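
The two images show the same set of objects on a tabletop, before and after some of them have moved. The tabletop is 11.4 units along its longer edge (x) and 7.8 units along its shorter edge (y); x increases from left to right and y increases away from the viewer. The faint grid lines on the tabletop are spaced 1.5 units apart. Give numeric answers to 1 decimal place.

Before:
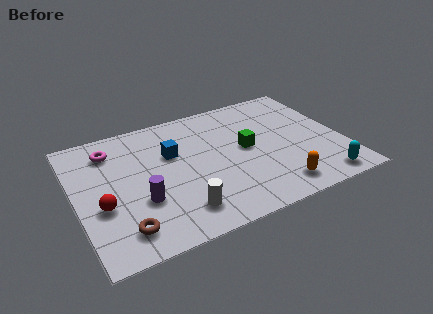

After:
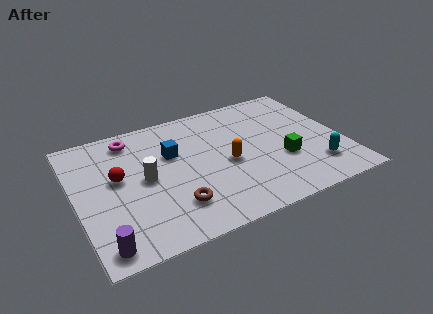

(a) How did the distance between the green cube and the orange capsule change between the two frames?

-0.6

The distance was about 3.0 in the first image and 2.4 in the second, so they moved 0.6 units closer together.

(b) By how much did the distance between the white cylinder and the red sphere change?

-2.2

They were about 3.4 units apart before and 1.2 after — 2.2 units closer together.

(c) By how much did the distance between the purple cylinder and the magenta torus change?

+2.4

They were about 3.6 units apart before and 6.0 after — 2.4 units further apart.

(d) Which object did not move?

the blue cube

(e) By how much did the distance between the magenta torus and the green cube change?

+1.2

Before: roughly 6.0 units apart; after: 7.2. That's 1.2 units further apart.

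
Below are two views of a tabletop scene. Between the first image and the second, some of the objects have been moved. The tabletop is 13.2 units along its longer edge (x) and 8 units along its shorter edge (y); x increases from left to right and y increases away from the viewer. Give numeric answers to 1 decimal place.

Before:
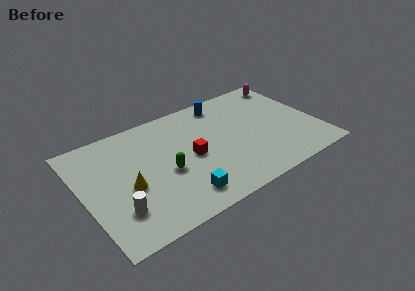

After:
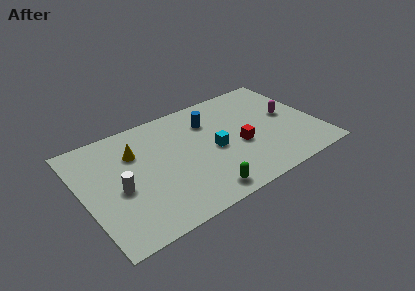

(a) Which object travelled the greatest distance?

the cyan cube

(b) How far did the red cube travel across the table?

2.7

The red cube was near (6.0, 3.8) before and (8.7, 3.3) after, so it travelled √(2.7² + 0.5²) ≈ 2.7 units.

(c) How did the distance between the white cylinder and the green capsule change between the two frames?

+1.7

The distance was about 3.2 in the first image and 4.9 in the second, so they moved 1.7 units further apart.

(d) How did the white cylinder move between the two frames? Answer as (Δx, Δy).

(0.3, 1.4)

From the two frames, the white cylinder sits at roughly (1.6, 2.1) before and (1.9, 3.5) after.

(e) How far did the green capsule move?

2.9

From (4.5, 3.4) to (6.1, 1.0), the green capsule covered √(1.6² + 2.4²) ≈ 2.9 units.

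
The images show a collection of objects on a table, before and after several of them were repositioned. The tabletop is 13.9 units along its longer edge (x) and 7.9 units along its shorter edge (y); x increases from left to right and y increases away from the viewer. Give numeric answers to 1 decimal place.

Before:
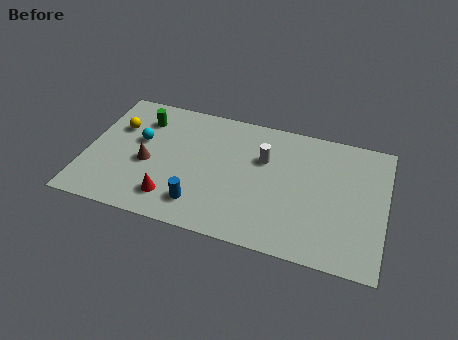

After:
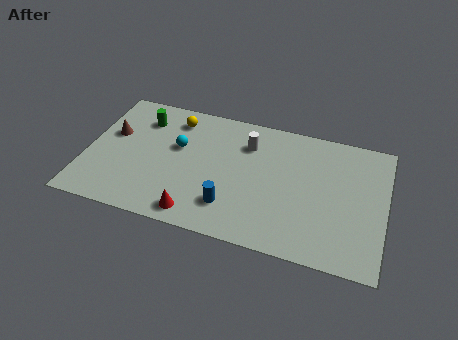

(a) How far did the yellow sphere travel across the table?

2.9

The yellow sphere moved from about (1.3, 5.3) to (3.9, 6.5), a distance of √(2.6² + 1.2²) ≈ 2.9.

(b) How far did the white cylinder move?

1.1

The white cylinder was near (8.2, 5.2) before and (7.4, 5.9) after, so it travelled √(0.8² + 0.7²) ≈ 1.1 units.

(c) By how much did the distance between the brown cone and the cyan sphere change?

+1.7

The distance was about 1.4 in the first image and 3.1 in the second, so they moved 1.7 units further apart.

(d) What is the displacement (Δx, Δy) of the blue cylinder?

(1.4, 0.3)

The blue cylinder started near (5.5, 1.6) and ended near (6.9, 1.9).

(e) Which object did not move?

the green cylinder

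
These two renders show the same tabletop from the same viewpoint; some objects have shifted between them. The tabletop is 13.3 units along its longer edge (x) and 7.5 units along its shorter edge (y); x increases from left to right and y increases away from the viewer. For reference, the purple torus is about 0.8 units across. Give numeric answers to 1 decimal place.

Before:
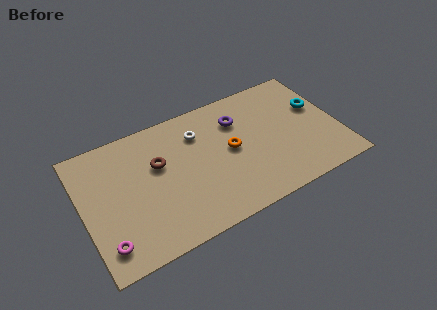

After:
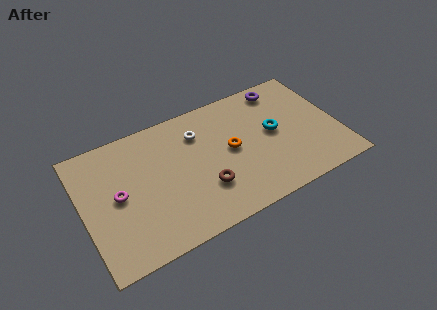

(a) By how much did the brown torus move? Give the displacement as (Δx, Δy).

(2.1, -2.4)

From the two frames, the brown torus sits at roughly (4.0, 4.7) before and (6.1, 2.3) after.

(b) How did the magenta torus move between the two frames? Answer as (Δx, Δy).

(0.9, 2.4)

The magenta torus started near (0.9, 1.4) and ended near (1.8, 3.8).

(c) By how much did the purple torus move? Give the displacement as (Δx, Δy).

(2.5, 1.0)

From the two frames, the purple torus sits at roughly (8.3, 5.5) before and (10.8, 6.5) after.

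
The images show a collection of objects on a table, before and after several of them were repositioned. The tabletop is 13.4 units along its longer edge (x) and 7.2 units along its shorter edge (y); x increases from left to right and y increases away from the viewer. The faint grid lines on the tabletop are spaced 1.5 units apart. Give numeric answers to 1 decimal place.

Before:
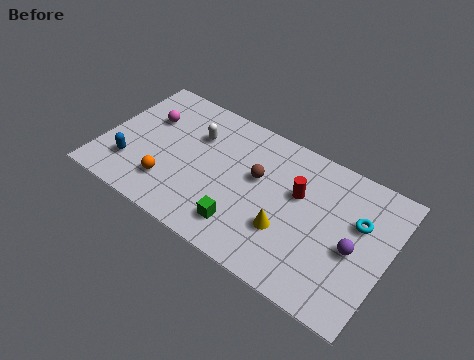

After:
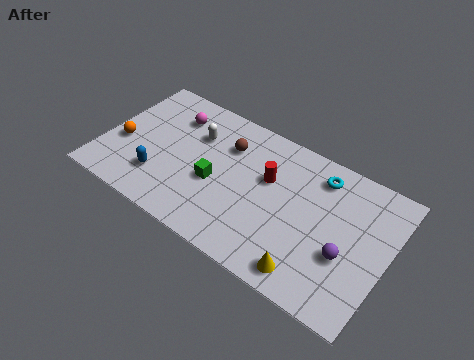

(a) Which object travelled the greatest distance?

the orange sphere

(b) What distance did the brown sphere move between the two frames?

1.8

From (7.2, 4.3) to (5.6, 5.2), the brown sphere covered √(1.6² + 0.9²) ≈ 1.8 units.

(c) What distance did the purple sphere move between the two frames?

0.6

From (11.9, 3.2) to (11.6, 2.7), the purple sphere covered √(0.3² + 0.5²) ≈ 0.6 units.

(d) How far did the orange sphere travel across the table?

2.7

The orange sphere was near (3.4, 1.8) before and (0.9, 2.9) after, so it travelled √(2.5² + 1.1²) ≈ 2.7 units.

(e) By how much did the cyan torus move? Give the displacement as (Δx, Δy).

(-2.0, 1.3)

The cyan torus was at about (11.9, 4.6) and moved to about (9.9, 5.9).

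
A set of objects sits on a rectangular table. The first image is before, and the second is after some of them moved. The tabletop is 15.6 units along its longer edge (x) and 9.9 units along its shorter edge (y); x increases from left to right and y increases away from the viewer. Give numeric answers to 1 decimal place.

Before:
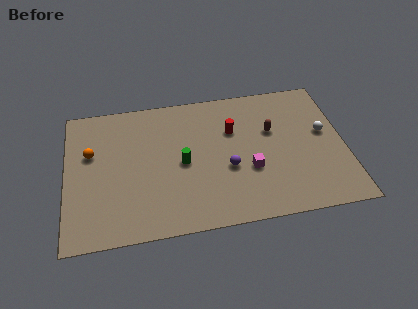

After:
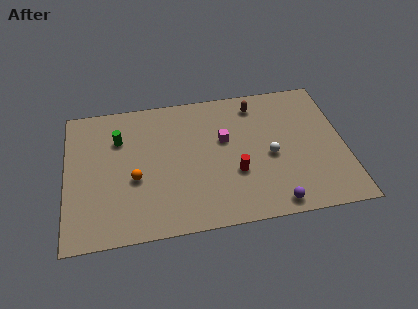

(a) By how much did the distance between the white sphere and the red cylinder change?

-3.0

The distance was about 5.2 in the first image and 2.2 in the second, so they moved 3.0 units closer together.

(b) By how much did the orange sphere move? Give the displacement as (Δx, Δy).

(2.4, -2.2)

From the two frames, the orange sphere sits at roughly (1.4, 6.2) before and (3.8, 4.0) after.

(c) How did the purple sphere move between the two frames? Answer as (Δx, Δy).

(2.4, -2.9)

From the two frames, the purple sphere sits at roughly (9.0, 3.9) before and (11.4, 1.0) after.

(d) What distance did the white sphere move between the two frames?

3.3

The white sphere was near (14.5, 5.6) before and (11.4, 4.4) after, so it travelled √(3.1² + 1.2²) ≈ 3.3 units.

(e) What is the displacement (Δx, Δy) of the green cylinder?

(-3.5, 2.3)

The green cylinder started near (6.5, 4.7) and ended near (3.0, 7.0).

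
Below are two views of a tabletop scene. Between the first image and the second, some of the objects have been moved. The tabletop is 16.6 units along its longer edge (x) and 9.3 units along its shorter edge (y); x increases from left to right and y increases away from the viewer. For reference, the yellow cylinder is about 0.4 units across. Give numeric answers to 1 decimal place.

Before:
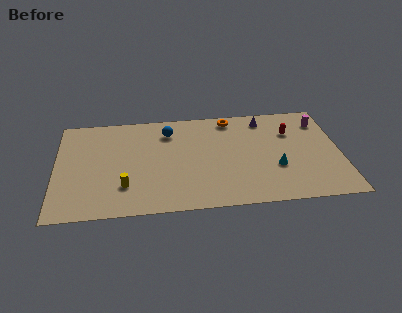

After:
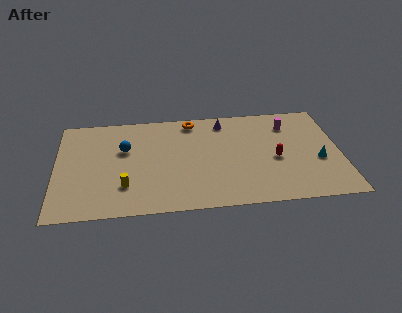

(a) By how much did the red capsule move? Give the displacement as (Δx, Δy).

(-1.0, -2.4)

The red capsule started near (13.8, 6.5) and ended near (12.8, 4.1).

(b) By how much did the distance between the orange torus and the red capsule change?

+2.4

Before: roughly 3.9 units apart; after: 6.3. That's 2.4 units further apart.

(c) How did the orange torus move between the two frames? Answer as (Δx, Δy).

(-2.3, 0.0)

The orange torus was at about (10.3, 8.2) and moved to about (8.0, 8.2).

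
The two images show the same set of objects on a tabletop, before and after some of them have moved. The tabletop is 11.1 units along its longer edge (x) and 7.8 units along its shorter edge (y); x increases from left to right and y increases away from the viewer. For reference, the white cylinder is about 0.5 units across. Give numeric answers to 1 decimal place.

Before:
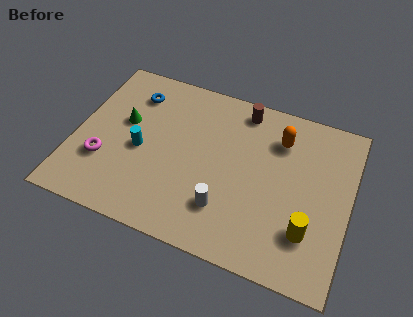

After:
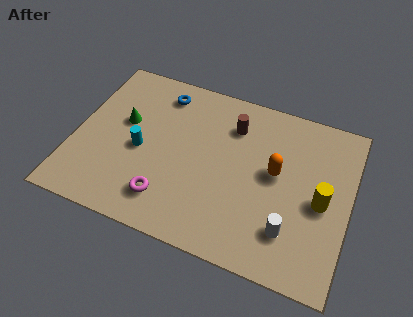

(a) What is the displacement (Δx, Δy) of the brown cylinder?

(-0.3, -0.9)

From the two frames, the brown cylinder sits at roughly (6.5, 6.8) before and (6.2, 5.9) after.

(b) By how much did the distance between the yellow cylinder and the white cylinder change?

-1.3

Before: roughly 3.3 units apart; after: 2.0. That's 1.3 units closer together.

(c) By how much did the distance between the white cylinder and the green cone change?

+2.4

They were about 5.1 units apart before and 7.5 after — 2.4 units further apart.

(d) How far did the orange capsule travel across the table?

1.6

The orange capsule was near (8.1, 5.9) before and (8.1, 4.3) after, so it travelled √(0.0² + 1.6²) ≈ 1.6 units.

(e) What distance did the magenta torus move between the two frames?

2.8

From (1.3, 2.5) to (4.0, 1.6), the magenta torus covered √(2.7² + 0.9²) ≈ 2.8 units.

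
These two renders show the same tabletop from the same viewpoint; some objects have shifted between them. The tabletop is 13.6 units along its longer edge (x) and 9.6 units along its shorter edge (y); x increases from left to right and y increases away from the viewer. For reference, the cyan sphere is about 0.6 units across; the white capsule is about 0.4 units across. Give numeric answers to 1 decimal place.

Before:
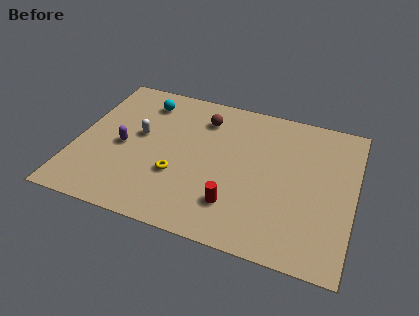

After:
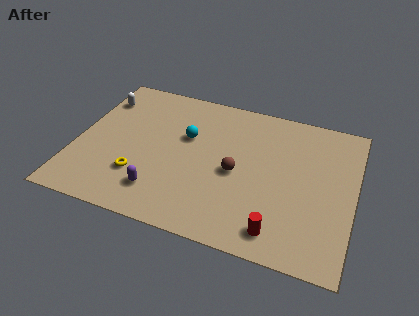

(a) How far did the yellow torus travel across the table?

1.9

The yellow torus was near (5.1, 3.3) before and (3.3, 2.7) after, so it travelled √(1.8² + 0.6²) ≈ 1.9 units.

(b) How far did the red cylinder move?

2.4

From (8.0, 2.3) to (10.2, 1.4), the red cylinder covered √(2.2² + 0.9²) ≈ 2.4 units.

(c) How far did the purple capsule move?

3.2

The purple capsule moved from about (2.3, 4.4) to (4.4, 2.0), a distance of √(2.1² + 2.4²) ≈ 3.2.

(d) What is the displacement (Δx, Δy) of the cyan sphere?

(2.3, -1.8)

The cyan sphere was at about (3.0, 7.8) and moved to about (5.3, 6.0).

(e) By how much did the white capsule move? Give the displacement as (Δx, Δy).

(-2.2, 2.0)

The white capsule started near (3.0, 5.4) and ended near (0.8, 7.4).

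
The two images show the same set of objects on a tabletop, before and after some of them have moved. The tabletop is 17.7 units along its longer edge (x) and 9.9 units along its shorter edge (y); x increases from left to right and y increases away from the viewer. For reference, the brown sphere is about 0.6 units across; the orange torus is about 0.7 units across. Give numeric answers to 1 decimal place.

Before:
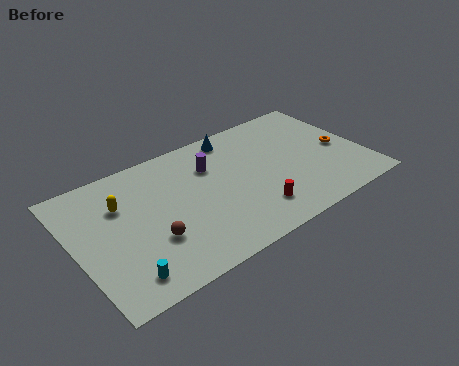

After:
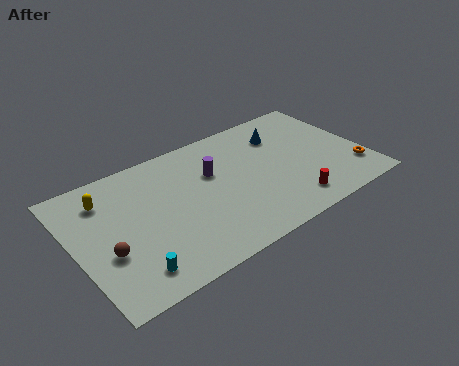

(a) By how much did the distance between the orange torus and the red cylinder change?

-2.2

Before: roughly 6.5 units apart; after: 4.3. That's 2.2 units closer together.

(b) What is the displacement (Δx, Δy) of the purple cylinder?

(0.0, -0.6)

The purple cylinder was at about (8.6, 7.0) and moved to about (8.6, 6.4).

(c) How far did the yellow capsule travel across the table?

1.2

The yellow capsule moved from about (3.0, 6.8) to (2.2, 7.7), a distance of √(0.8² + 0.9²) ≈ 1.2.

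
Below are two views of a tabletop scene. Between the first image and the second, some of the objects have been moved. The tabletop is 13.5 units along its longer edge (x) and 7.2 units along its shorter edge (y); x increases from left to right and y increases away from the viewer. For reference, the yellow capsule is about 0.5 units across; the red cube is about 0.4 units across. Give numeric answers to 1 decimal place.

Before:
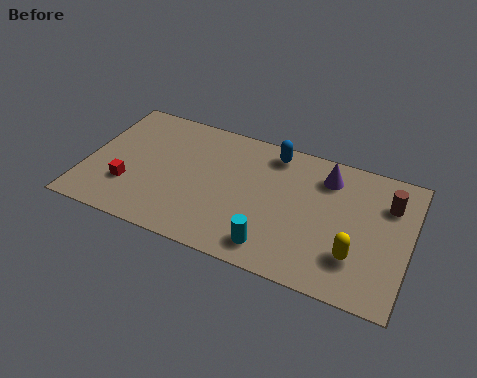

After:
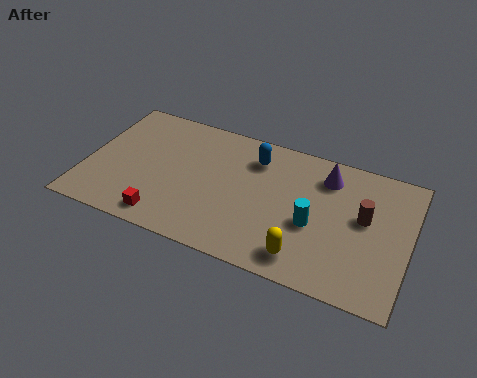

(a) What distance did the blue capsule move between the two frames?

0.9

From (7.6, 6.2) to (6.9, 5.6), the blue capsule covered √(0.7² + 0.6²) ≈ 0.9 units.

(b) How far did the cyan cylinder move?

2.3

The cyan cylinder moved from about (8.1, 1.2) to (9.6, 3.0), a distance of √(1.5² + 1.8²) ≈ 2.3.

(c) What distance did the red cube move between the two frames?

2.1

From (1.9, 2.2) to (3.6, 1.0), the red cube covered √(1.7² + 1.2²) ≈ 2.1 units.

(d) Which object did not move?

the purple cone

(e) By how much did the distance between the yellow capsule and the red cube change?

-3.7

The distance was about 9.5 in the first image and 5.8 in the second, so they moved 3.7 units closer together.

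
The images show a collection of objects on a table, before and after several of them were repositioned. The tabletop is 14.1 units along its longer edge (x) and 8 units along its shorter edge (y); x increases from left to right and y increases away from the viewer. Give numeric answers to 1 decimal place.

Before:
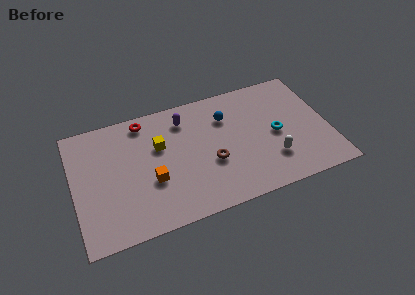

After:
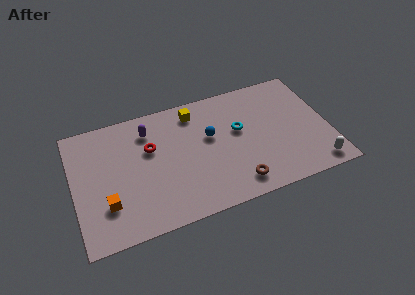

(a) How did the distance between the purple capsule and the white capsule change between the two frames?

+4.1

They were about 6.2 units apart before and 10.3 after — 4.1 units further apart.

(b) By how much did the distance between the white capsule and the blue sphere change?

+2.5

The distance was about 4.2 in the first image and 6.7 in the second, so they moved 2.5 units further apart.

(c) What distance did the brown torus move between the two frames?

2.2

The brown torus was near (7.5, 3.1) before and (8.7, 1.3) after, so it travelled √(1.2² + 1.8²) ≈ 2.2 units.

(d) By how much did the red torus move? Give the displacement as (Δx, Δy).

(0.2, -1.9)

From the two frames, the red torus sits at roughly (4.1, 7.0) before and (4.3, 5.1) after.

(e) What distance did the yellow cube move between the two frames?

2.6

From (4.8, 5.1) to (6.9, 6.7), the yellow cube covered √(2.1² + 1.6²) ≈ 2.6 units.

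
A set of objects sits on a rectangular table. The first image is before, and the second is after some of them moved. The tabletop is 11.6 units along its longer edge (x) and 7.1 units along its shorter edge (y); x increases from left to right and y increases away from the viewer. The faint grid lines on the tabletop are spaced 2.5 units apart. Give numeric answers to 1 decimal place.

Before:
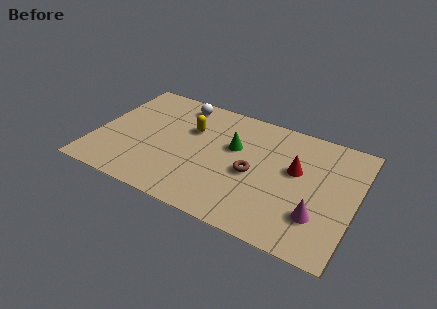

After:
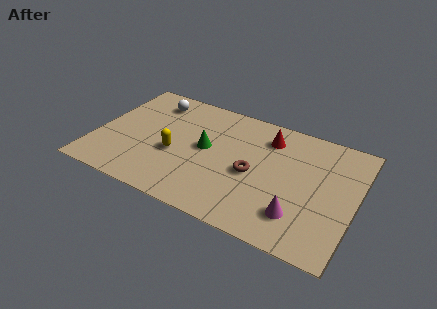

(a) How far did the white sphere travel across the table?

1.2

The white sphere was near (3.4, 6.1) before and (2.2, 5.8) after, so it travelled √(1.2² + 0.3²) ≈ 1.2 units.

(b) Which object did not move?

the brown torus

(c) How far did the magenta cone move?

0.9

The magenta cone was near (10.1, 2.0) before and (9.3, 1.7) after, so it travelled √(0.8² + 0.3²) ≈ 0.9 units.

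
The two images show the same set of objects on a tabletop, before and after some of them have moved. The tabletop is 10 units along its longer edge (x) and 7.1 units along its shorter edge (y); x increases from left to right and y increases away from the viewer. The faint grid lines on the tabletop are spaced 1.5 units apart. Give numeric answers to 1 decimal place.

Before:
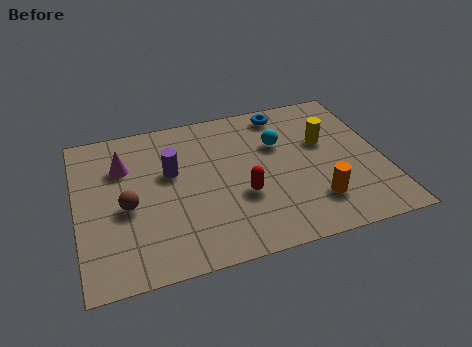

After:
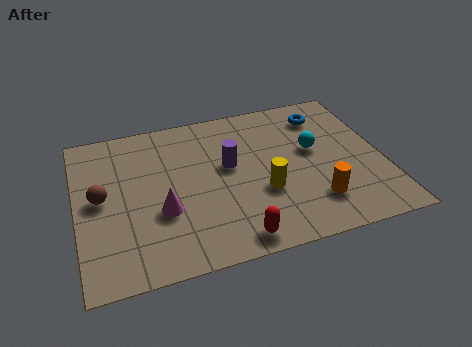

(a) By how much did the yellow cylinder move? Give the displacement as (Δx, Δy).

(-2.2, -1.8)

The yellow cylinder was at about (8.2, 4.4) and moved to about (6.0, 2.6).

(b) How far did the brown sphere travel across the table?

1.0

From (1.6, 3.1) to (0.8, 3.7), the brown sphere covered √(0.8² + 0.6²) ≈ 1.0 units.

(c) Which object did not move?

the orange cylinder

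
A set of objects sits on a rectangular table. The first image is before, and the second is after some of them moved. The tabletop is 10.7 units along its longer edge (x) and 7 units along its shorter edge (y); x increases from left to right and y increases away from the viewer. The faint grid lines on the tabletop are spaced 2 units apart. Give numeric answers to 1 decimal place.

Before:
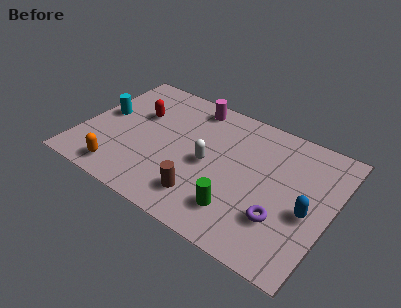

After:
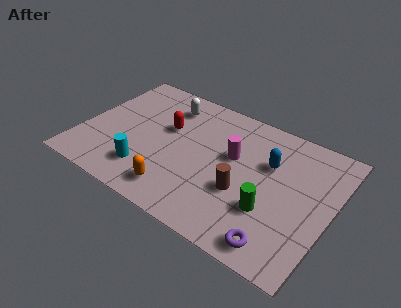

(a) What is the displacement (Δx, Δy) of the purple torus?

(0.1, -1.2)

From the two frames, the purple torus sits at roughly (8.8, 2.1) before and (8.9, 0.9) after.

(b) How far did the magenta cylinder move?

2.8

The magenta cylinder moved from about (4.3, 6.1) to (6.4, 4.2), a distance of √(2.1² + 1.9²) ≈ 2.8.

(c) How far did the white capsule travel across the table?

3.2

The white capsule was near (5.5, 3.3) before and (3.3, 5.6) after, so it travelled √(2.2² + 2.3²) ≈ 3.2 units.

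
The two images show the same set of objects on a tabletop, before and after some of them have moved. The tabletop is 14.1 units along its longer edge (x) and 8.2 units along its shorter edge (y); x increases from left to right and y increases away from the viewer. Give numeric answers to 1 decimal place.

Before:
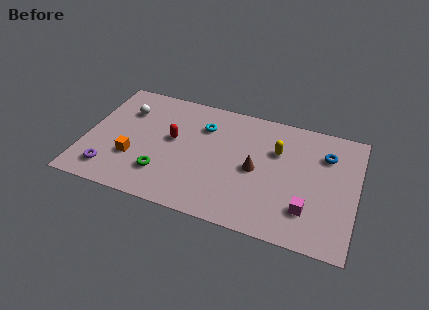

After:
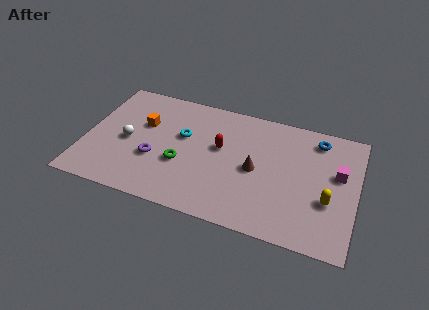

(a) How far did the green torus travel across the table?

1.3

The green torus moved from about (4.2, 2.1) to (5.1, 3.1), a distance of √(0.9² + 1.0²) ≈ 1.3.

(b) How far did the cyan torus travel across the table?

1.4

From (6.0, 6.0) to (5.0, 5.0), the cyan torus covered √(1.0² + 1.0²) ≈ 1.4 units.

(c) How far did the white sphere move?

2.1

From (1.9, 5.9) to (2.2, 3.8), the white sphere covered √(0.3² + 2.1²) ≈ 2.1 units.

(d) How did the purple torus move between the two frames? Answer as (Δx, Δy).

(2.2, 1.5)

The purple torus started near (1.5, 1.5) and ended near (3.7, 3.0).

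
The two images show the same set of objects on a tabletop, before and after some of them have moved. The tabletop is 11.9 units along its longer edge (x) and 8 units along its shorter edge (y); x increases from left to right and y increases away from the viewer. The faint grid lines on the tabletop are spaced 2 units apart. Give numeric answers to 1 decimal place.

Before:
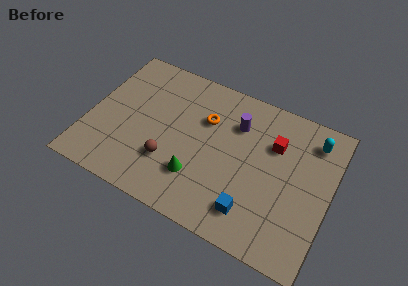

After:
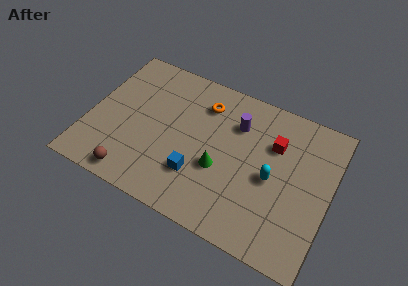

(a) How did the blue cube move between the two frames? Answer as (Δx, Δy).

(-2.8, 0.7)

The blue cube started near (8.4, 1.6) and ended near (5.6, 2.3).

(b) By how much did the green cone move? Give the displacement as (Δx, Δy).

(1.0, 0.9)

From the two frames, the green cone sits at roughly (5.6, 2.2) before and (6.6, 3.1) after.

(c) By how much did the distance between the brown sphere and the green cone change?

+3.2

Before: roughly 1.4 units apart; after: 4.6. That's 3.2 units further apart.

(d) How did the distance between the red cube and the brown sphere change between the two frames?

+2.2

They were about 5.7 units apart before and 7.9 after — 2.2 units further apart.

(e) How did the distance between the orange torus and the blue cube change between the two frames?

-0.8

Before: roughly 4.7 units apart; after: 3.9. That's 0.8 units closer together.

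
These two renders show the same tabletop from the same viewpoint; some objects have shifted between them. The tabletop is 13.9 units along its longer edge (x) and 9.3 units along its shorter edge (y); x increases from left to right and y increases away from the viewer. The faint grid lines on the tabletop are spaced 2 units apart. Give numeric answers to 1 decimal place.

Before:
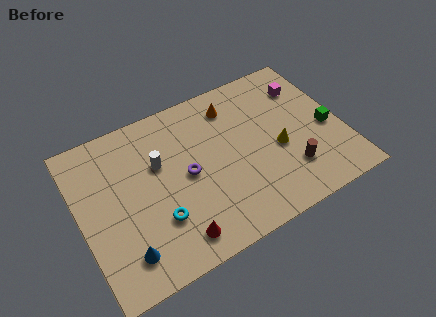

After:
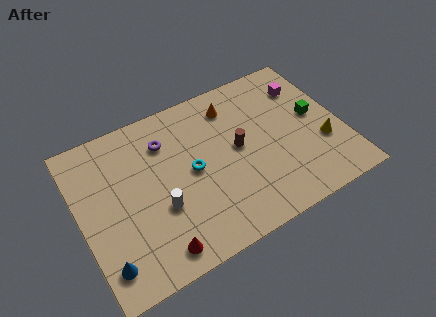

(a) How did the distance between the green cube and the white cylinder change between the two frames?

-0.3

They were about 9.0 units apart before and 8.7 after — 0.3 units closer together.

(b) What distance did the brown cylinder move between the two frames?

3.5

From (10.8, 2.4) to (8.4, 4.9), the brown cylinder covered √(2.4² + 2.5²) ≈ 3.5 units.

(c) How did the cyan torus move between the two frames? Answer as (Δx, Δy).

(2.1, 1.9)

From the two frames, the cyan torus sits at roughly (3.8, 2.8) before and (5.9, 4.7) after.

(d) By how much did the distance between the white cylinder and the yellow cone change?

+2.3

Before: roughly 6.4 units apart; after: 8.7. That's 2.3 units further apart.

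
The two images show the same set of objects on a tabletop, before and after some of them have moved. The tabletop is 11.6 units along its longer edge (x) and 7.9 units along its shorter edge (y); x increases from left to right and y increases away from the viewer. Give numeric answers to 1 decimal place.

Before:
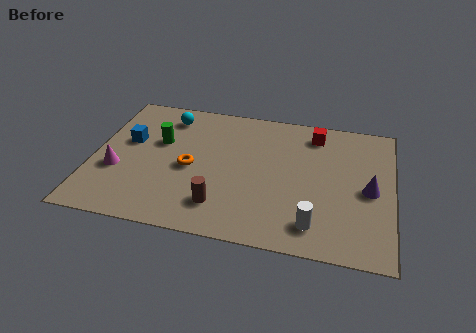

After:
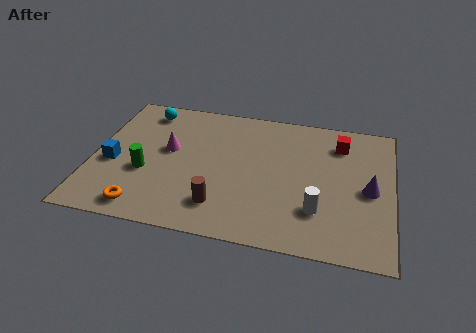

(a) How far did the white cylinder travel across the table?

0.8

The white cylinder was near (8.7, 1.4) before and (8.8, 2.2) after, so it travelled √(0.1² + 0.8²) ≈ 0.8 units.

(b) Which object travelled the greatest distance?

the orange torus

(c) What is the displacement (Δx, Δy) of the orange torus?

(-1.6, -2.6)

From the two frames, the orange torus sits at roughly (3.8, 3.6) before and (2.2, 1.0) after.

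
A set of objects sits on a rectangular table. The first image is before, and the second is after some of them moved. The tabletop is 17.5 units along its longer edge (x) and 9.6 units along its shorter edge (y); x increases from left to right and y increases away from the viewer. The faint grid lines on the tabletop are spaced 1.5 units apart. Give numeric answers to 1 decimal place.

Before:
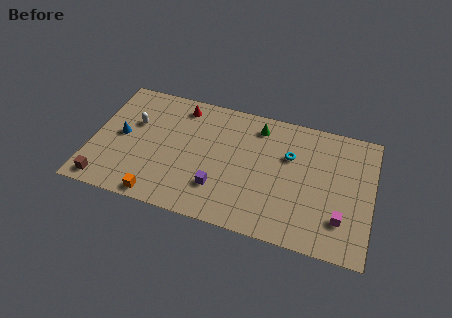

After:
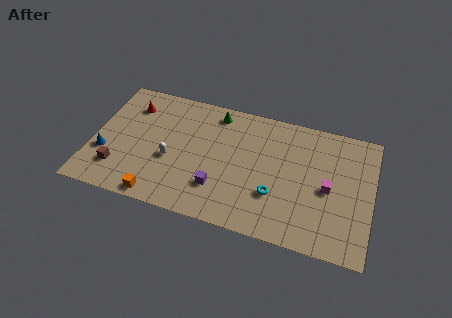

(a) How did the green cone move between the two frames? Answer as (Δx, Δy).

(-2.7, 0.3)

From the two frames, the green cone sits at roughly (10.2, 8.0) before and (7.5, 8.3) after.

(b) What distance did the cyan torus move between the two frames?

3.3

The cyan torus moved from about (12.3, 6.3) to (11.6, 3.1), a distance of √(0.7² + 3.2²) ≈ 3.3.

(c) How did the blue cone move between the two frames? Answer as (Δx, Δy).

(-0.9, -1.6)

The blue cone started near (1.8, 4.9) and ended near (0.9, 3.3).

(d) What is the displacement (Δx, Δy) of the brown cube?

(0.7, 1.2)

The brown cube started near (1.1, 1.1) and ended near (1.8, 2.3).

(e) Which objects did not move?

the purple cube and the orange cube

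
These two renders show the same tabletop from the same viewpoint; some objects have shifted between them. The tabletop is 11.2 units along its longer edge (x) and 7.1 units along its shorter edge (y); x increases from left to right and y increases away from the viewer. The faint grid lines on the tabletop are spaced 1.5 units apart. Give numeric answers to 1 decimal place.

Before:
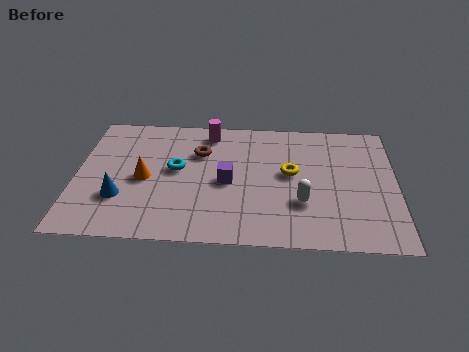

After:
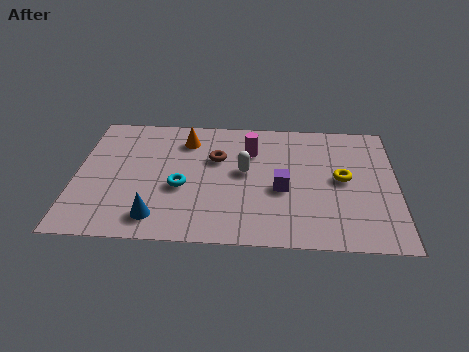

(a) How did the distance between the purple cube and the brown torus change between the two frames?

+0.9

Before: roughly 1.9 units apart; after: 2.8. That's 0.9 units further apart.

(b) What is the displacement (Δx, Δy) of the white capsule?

(-2.0, 1.6)

From the two frames, the white capsule sits at roughly (7.9, 2.3) before and (5.9, 3.9) after.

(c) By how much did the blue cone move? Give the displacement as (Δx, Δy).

(1.3, -1.0)

The blue cone started near (1.6, 2.2) and ended near (2.9, 1.2).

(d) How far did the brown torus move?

0.7

From (4.3, 4.9) to (4.9, 4.6), the brown torus covered √(0.6² + 0.3²) ≈ 0.7 units.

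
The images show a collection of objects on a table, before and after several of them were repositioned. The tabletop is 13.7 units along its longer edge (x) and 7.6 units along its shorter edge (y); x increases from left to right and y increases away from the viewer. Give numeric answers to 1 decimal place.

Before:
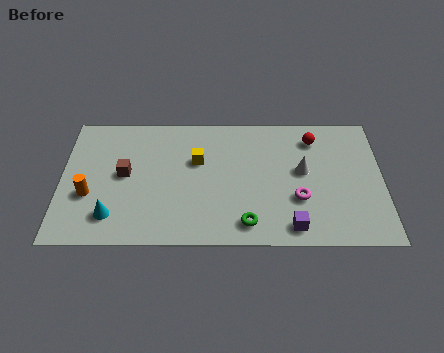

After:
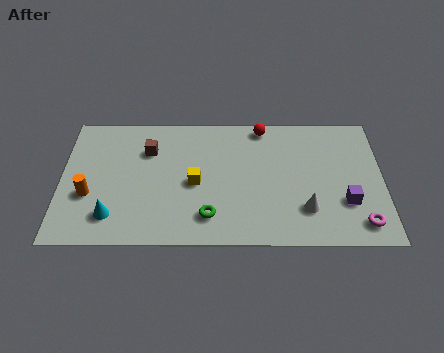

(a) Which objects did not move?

the cyan cone and the orange cylinder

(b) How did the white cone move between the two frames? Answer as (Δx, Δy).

(0.1, -2.2)

The white cone started near (10.3, 4.2) and ended near (10.4, 2.0).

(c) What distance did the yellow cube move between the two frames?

1.3

From (5.8, 4.8) to (5.7, 3.5), the yellow cube covered √(0.1² + 1.3²) ≈ 1.3 units.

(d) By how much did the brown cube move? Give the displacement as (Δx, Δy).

(1.0, 1.4)

From the two frames, the brown cube sits at roughly (2.7, 4.0) before and (3.7, 5.4) after.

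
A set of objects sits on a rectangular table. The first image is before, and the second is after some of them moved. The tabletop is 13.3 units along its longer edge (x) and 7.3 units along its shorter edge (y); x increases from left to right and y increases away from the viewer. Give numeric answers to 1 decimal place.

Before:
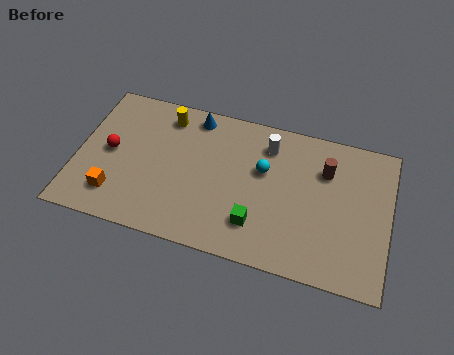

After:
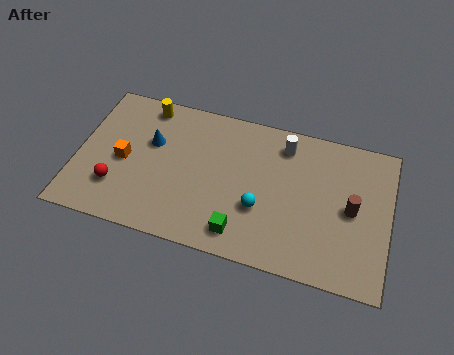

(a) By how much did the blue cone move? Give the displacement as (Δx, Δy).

(-1.7, -1.8)

The blue cone was at about (4.8, 6.4) and moved to about (3.1, 4.6).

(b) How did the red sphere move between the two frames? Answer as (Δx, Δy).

(0.4, -1.7)

The red sphere started near (1.4, 3.7) and ended near (1.8, 2.0).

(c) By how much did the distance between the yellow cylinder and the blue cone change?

+0.6

They were about 1.2 units apart before and 1.8 after — 0.6 units further apart.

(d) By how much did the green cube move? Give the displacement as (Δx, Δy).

(-0.6, -0.6)

The green cube started near (7.8, 1.8) and ended near (7.2, 1.2).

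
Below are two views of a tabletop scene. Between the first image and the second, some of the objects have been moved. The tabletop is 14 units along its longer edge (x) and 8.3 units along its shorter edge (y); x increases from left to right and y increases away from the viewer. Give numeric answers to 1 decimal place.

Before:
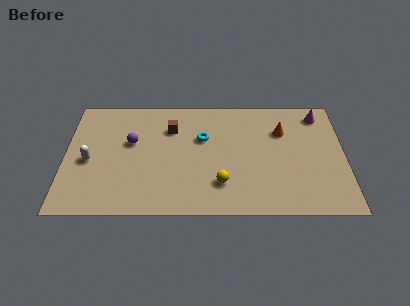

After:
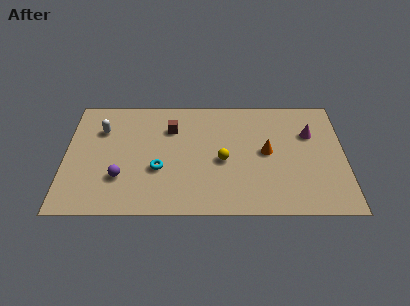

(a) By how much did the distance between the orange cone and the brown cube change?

-0.5

The distance was about 5.6 in the first image and 5.1 in the second, so they moved 0.5 units closer together.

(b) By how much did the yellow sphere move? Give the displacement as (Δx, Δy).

(0.1, 1.6)

The yellow sphere started near (7.8, 2.1) and ended near (7.9, 3.7).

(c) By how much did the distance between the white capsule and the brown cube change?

-1.2

They were about 4.7 units apart before and 3.5 after — 1.2 units closer together.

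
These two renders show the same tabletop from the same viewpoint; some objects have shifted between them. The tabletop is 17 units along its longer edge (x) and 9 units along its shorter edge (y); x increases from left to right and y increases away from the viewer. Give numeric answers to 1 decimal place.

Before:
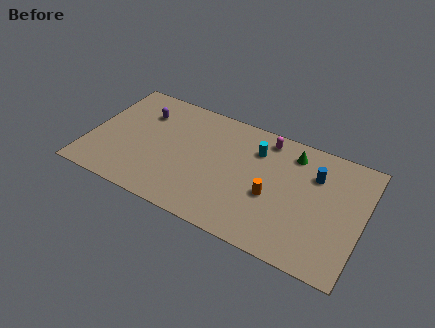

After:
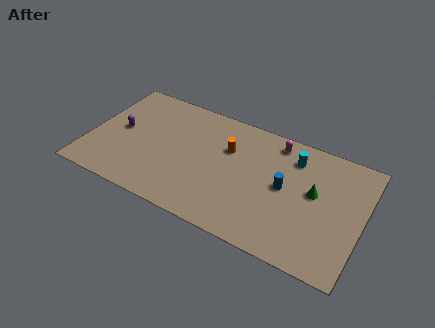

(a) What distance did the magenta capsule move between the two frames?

0.6

The magenta capsule was near (10.7, 7.8) before and (11.3, 7.8) after, so it travelled √(0.6² + 0.0²) ≈ 0.6 units.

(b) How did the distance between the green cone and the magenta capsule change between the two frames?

+2.1

The distance was about 1.7 in the first image and 3.8 in the second, so they moved 2.1 units further apart.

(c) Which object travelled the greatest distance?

the orange cylinder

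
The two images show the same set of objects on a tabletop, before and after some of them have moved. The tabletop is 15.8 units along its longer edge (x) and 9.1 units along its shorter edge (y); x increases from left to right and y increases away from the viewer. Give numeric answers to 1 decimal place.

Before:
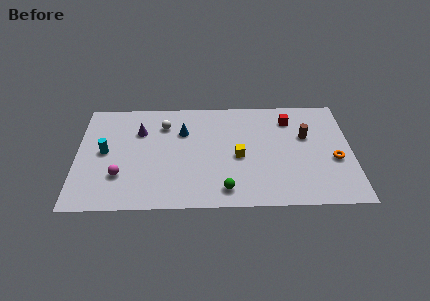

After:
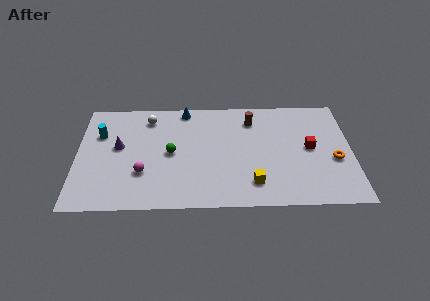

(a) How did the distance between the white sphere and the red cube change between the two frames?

+2.4

The distance was about 7.3 in the first image and 9.7 in the second, so they moved 2.4 units further apart.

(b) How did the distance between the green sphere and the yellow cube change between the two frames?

+2.6

They were about 2.8 units apart before and 5.4 after — 2.6 units further apart.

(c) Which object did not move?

the orange torus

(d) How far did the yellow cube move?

2.3

From (9.3, 4.1) to (10.1, 1.9), the yellow cube covered √(0.8² + 2.2²) ≈ 2.3 units.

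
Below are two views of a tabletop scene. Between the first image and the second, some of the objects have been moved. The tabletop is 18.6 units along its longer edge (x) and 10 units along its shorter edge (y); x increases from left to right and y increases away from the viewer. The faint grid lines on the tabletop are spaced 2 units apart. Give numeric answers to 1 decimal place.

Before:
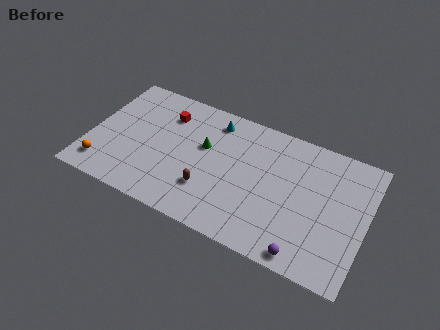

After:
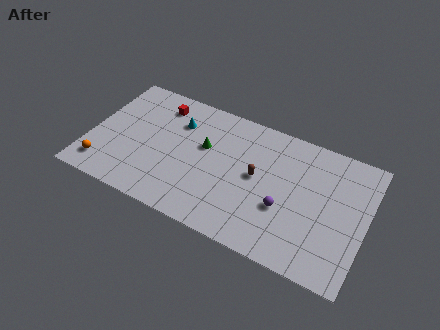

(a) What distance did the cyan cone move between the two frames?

2.6

From (8.0, 8.4) to (5.6, 7.3), the cyan cone covered √(2.4² + 1.1²) ≈ 2.6 units.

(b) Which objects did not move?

the green cone and the orange sphere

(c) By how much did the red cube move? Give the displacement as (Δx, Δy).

(-0.6, 0.6)

The red cube was at about (4.8, 7.6) and moved to about (4.2, 8.2).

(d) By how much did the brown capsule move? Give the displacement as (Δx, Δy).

(3.0, 2.4)

The brown capsule started near (8.3, 2.9) and ended near (11.3, 5.3).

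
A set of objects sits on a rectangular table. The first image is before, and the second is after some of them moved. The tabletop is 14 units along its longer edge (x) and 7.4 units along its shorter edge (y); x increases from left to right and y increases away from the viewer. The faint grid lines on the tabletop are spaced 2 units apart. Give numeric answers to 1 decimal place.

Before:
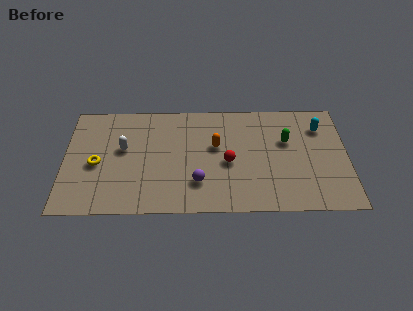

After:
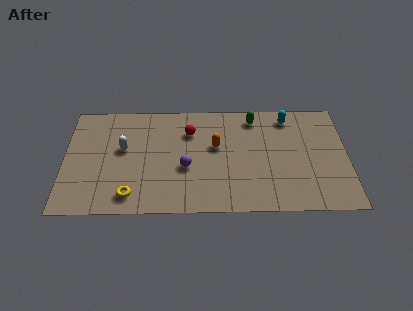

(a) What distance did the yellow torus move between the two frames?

2.7

From (1.6, 3.3) to (3.3, 1.2), the yellow torus covered √(1.7² + 2.1²) ≈ 2.7 units.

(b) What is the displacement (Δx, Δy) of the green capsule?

(-1.6, 1.6)

The green capsule started near (11.0, 4.7) and ended near (9.4, 6.3).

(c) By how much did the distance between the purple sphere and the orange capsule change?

-0.5

The distance was about 2.6 in the first image and 2.1 in the second, so they moved 0.5 units closer together.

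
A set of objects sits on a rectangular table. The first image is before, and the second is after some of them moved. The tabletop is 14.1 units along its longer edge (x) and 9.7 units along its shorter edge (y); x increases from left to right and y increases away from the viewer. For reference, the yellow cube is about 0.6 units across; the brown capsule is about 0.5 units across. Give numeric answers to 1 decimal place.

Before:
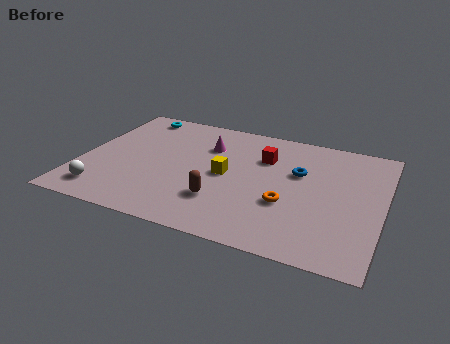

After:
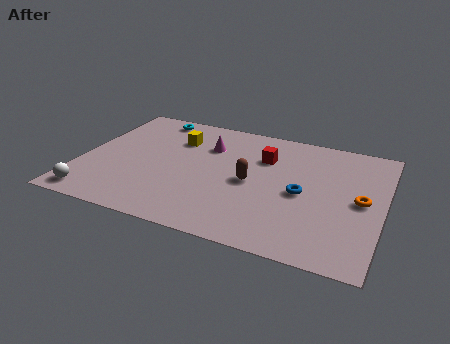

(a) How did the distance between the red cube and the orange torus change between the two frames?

+1.5

The distance was about 3.6 in the first image and 5.1 in the second, so they moved 1.5 units further apart.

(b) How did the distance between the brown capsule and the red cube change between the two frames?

-2.2

They were about 4.4 units apart before and 2.2 after — 2.2 units closer together.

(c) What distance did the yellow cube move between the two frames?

3.4

The yellow cube was near (6.8, 4.8) before and (4.2, 7.0) after, so it travelled √(2.6² + 2.2²) ≈ 3.4 units.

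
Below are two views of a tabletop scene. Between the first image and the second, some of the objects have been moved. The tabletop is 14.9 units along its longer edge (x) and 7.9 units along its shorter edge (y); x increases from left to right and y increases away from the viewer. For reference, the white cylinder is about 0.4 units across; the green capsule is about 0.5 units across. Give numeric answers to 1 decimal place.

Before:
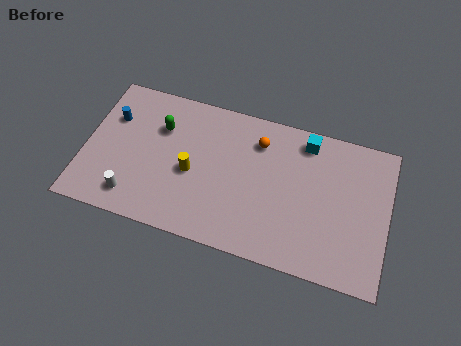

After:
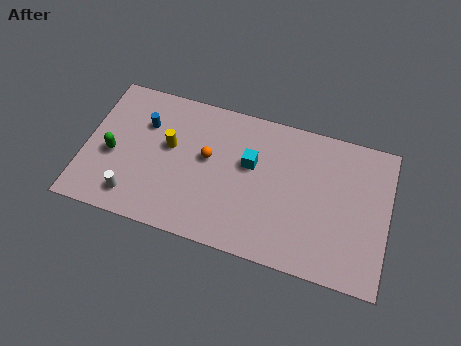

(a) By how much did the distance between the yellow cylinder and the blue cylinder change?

-2.9

The distance was about 4.5 in the first image and 1.6 in the second, so they moved 2.9 units closer together.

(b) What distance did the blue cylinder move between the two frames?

1.6

The blue cylinder was near (1.2, 5.4) before and (2.8, 5.5) after, so it travelled √(1.6² + 0.1²) ≈ 1.6 units.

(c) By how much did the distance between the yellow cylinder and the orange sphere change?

-2.1

Before: roughly 4.0 units apart; after: 1.9. That's 2.1 units closer together.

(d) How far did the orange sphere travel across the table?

2.9

The orange sphere was near (8.4, 6.1) before and (6.0, 4.5) after, so it travelled √(2.4² + 1.6²) ≈ 2.9 units.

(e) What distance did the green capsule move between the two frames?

3.0

From (3.6, 5.5) to (1.4, 3.4), the green capsule covered √(2.2² + 2.1²) ≈ 3.0 units.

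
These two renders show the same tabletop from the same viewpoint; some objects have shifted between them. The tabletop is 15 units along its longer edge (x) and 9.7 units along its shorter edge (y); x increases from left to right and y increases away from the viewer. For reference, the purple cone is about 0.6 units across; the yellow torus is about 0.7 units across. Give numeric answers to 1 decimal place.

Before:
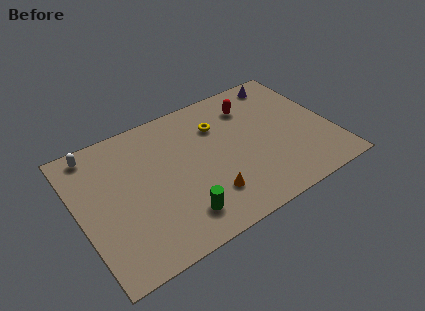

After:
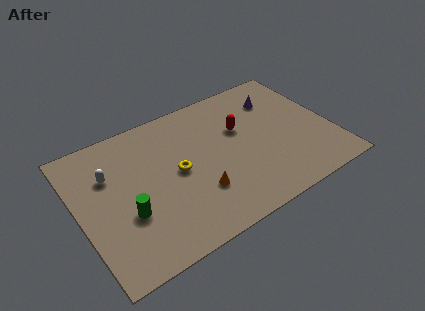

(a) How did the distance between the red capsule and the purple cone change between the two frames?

+0.4

They were about 2.4 units apart before and 2.8 after — 0.4 units further apart.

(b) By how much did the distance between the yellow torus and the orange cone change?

-2.6

Before: roughly 4.8 units apart; after: 2.2. That's 2.6 units closer together.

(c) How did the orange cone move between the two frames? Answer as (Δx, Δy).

(-0.5, 0.5)

From the two frames, the orange cone sits at roughly (7.2, 2.4) before and (6.7, 2.9) after.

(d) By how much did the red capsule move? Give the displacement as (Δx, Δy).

(-0.9, -1.4)

From the two frames, the red capsule sits at roughly (10.7, 7.5) before and (9.8, 6.1) after.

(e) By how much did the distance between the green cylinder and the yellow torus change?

-2.5

Before: roughly 6.0 units apart; after: 3.5. That's 2.5 units closer together.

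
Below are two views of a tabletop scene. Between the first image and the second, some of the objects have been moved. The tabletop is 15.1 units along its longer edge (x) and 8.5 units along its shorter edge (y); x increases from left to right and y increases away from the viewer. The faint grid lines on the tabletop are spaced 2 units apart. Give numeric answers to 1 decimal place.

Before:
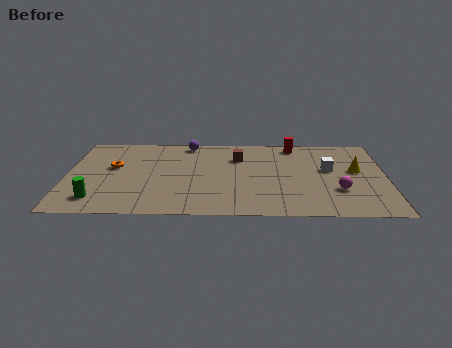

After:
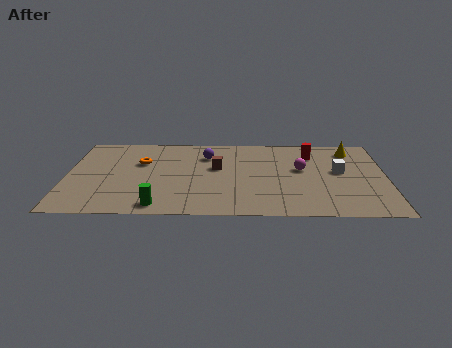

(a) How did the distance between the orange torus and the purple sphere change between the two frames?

-1.2

Before: roughly 4.4 units apart; after: 3.2. That's 1.2 units closer together.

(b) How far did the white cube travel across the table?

0.5

The white cube moved from about (12.4, 4.9) to (12.9, 4.7), a distance of √(0.5² + 0.2²) ≈ 0.5.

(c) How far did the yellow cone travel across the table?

2.2

The yellow cone was near (13.7, 4.8) before and (13.5, 7.0) after, so it travelled √(0.2² + 2.2²) ≈ 2.2 units.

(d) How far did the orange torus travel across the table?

1.4

The orange torus was near (2.2, 5.0) before and (3.5, 5.5) after, so it travelled √(1.3² + 0.5²) ≈ 1.4 units.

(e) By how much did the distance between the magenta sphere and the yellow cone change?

+0.9

Before: roughly 2.3 units apart; after: 3.2. That's 0.9 units further apart.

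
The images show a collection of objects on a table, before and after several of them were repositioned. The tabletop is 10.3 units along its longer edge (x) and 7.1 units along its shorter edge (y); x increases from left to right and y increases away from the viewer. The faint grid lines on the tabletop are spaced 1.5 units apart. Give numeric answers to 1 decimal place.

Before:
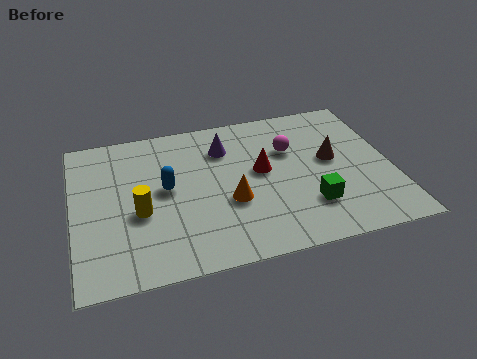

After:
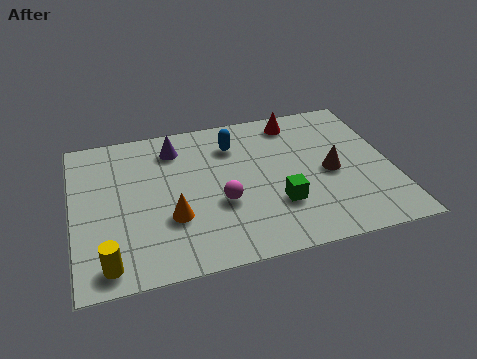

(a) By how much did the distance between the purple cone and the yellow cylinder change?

+1.6

The distance was about 3.8 in the first image and 5.4 in the second, so they moved 1.6 units further apart.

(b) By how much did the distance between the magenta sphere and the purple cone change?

+1.1

The distance was about 2.2 in the first image and 3.3 in the second, so they moved 1.1 units further apart.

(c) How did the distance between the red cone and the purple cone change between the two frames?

+2.2

Before: roughly 1.8 units apart; after: 4.0. That's 2.2 units further apart.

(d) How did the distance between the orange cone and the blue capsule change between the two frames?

+1.4

They were about 2.3 units apart before and 3.7 after — 1.4 units further apart.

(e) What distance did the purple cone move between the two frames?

1.6

The purple cone moved from about (5.0, 5.3) to (3.4, 5.7), a distance of √(1.6² + 0.4²) ≈ 1.6.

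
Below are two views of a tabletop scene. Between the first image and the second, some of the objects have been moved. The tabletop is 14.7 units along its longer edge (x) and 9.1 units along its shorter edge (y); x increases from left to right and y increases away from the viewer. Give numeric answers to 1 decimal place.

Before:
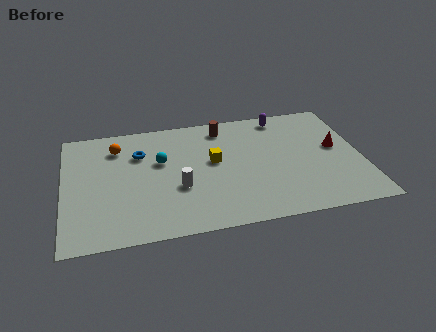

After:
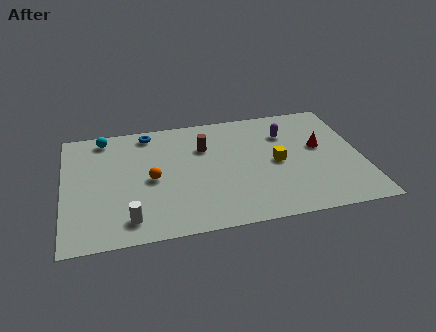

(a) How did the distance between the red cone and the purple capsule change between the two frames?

-1.8

Before: roughly 3.9 units apart; after: 2.1. That's 1.8 units closer together.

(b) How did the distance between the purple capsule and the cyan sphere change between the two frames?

+2.5

Before: roughly 6.6 units apart; after: 9.1. That's 2.5 units further apart.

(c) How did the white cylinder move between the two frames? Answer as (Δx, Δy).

(-2.5, -1.9)

From the two frames, the white cylinder sits at roughly (5.6, 3.4) before and (3.1, 1.5) after.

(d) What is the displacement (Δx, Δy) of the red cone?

(-0.8, 0.2)

The red cone was at about (13.5, 5.0) and moved to about (12.7, 5.2).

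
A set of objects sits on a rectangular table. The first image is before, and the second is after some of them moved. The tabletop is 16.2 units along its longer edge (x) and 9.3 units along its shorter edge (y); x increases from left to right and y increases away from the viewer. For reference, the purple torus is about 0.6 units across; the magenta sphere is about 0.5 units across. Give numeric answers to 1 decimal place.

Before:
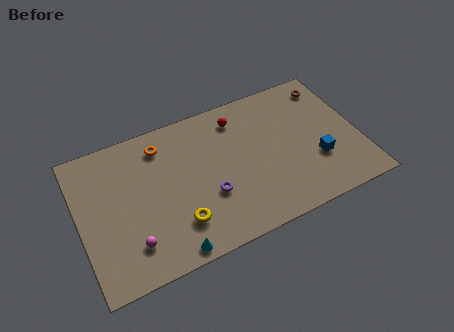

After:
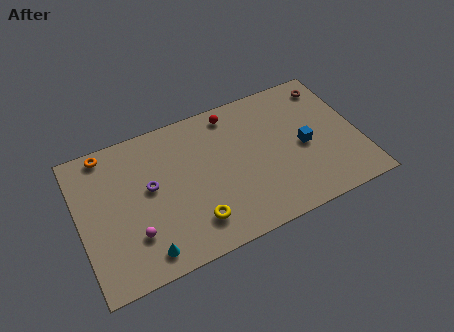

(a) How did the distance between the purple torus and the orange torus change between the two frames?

-1.0

The distance was about 4.9 in the first image and 3.9 in the second, so they moved 1.0 units closer together.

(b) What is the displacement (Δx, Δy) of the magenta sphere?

(0.2, 0.5)

The magenta sphere was at about (2.7, 2.1) and moved to about (2.9, 2.6).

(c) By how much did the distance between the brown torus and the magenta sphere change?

-0.4

The distance was about 13.6 in the first image and 13.2 in the second, so they moved 0.4 units closer together.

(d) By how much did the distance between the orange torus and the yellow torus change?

+2.5

They were about 5.3 units apart before and 7.8 after — 2.5 units further apart.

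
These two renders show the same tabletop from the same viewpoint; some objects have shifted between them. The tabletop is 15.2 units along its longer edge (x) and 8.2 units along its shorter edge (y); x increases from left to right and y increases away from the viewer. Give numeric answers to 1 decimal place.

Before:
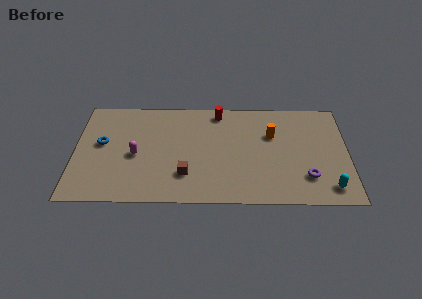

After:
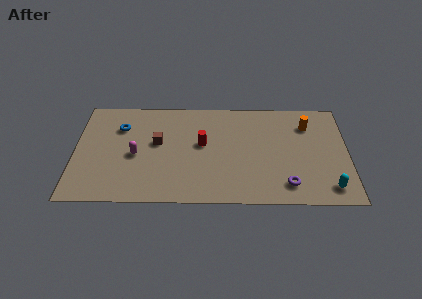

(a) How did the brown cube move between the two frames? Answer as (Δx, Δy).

(-1.6, 2.5)

The brown cube was at about (6.2, 2.2) and moved to about (4.6, 4.7).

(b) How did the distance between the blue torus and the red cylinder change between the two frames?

-2.2

They were about 7.0 units apart before and 4.8 after — 2.2 units closer together.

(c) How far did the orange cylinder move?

2.2

From (11.0, 5.4) to (13.0, 6.2), the orange cylinder covered √(2.0² + 0.8²) ≈ 2.2 units.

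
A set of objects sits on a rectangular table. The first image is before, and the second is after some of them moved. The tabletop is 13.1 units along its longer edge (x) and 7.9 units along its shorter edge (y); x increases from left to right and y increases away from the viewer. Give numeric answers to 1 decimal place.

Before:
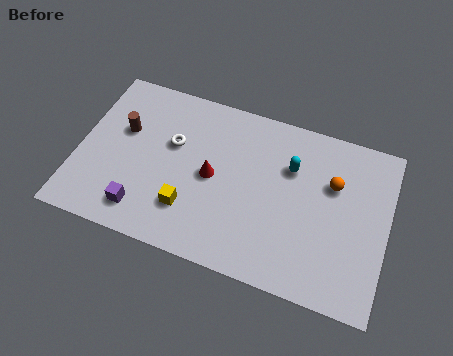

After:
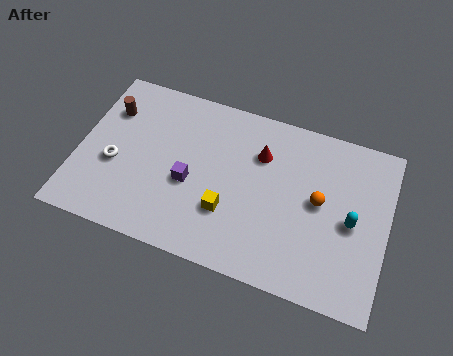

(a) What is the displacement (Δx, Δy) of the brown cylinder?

(-0.7, 0.8)

The brown cylinder was at about (1.8, 4.9) and moved to about (1.1, 5.7).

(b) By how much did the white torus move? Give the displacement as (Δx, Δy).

(-2.3, -1.7)

From the two frames, the white torus sits at roughly (3.9, 4.9) before and (1.6, 3.2) after.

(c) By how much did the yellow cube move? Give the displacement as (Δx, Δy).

(1.6, 0.4)

The yellow cube was at about (4.9, 2.1) and moved to about (6.5, 2.5).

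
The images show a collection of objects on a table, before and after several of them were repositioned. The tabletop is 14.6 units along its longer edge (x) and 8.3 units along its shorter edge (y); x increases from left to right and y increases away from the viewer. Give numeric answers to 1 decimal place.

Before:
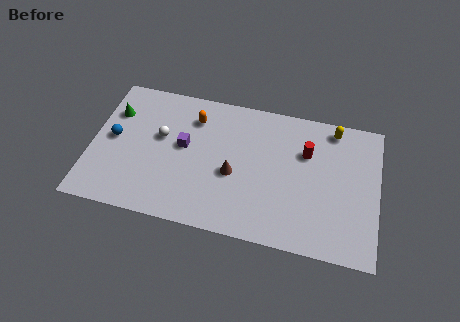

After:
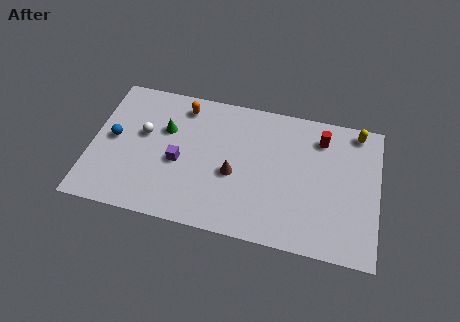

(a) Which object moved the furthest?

the green cone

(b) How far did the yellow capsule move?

1.2

The yellow capsule moved from about (12.2, 7.3) to (13.4, 7.4), a distance of √(1.2² + 0.1²) ≈ 1.2.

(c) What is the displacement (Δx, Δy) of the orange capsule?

(-0.6, 0.6)

The orange capsule was at about (5.1, 6.4) and moved to about (4.5, 7.0).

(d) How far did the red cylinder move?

1.2

The red cylinder was near (10.9, 5.6) before and (11.6, 6.6) after, so it travelled √(0.7² + 1.0²) ≈ 1.2 units.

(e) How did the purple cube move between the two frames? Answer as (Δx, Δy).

(-0.2, -1.0)

The purple cube was at about (4.7, 4.6) and moved to about (4.5, 3.6).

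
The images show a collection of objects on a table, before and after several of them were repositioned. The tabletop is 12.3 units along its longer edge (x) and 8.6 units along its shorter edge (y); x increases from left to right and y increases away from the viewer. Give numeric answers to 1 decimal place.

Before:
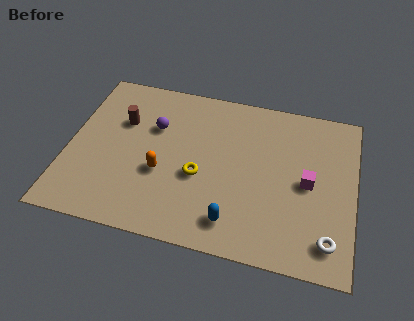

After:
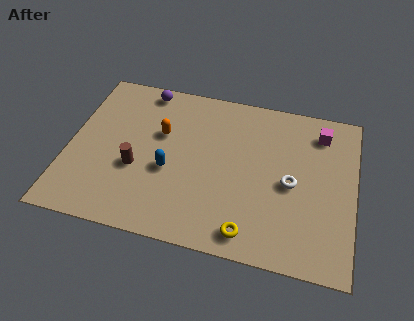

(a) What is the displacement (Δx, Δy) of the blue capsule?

(-2.9, 2.0)

The blue capsule started near (7.3, 1.5) and ended near (4.4, 3.5).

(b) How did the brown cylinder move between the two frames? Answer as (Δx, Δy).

(0.8, -2.4)

The brown cylinder was at about (2.2, 5.7) and moved to about (3.0, 3.3).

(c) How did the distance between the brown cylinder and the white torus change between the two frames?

-3.4

Before: roughly 10.0 units apart; after: 6.6. That's 3.4 units closer together.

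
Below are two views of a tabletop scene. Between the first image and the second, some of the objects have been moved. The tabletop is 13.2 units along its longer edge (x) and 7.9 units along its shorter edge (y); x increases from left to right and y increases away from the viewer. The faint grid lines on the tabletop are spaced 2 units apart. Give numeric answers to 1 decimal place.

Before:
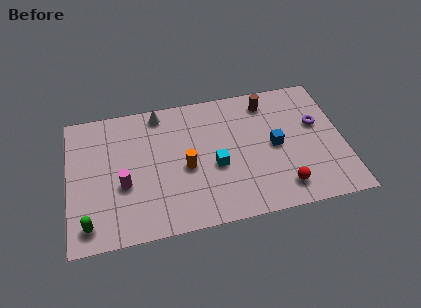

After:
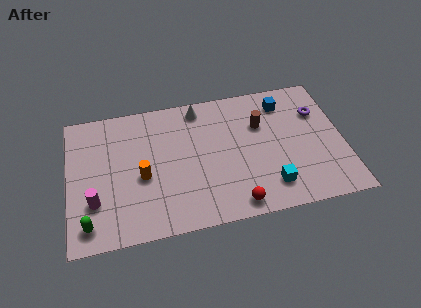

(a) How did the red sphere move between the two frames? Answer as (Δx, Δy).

(-2.3, -0.5)

From the two frames, the red sphere sits at roughly (10.1, 1.4) before and (7.8, 0.9) after.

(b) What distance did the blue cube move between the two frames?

2.6

The blue cube was near (9.9, 3.9) before and (10.5, 6.4) after, so it travelled √(0.6² + 2.5²) ≈ 2.6 units.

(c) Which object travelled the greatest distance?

the cyan cube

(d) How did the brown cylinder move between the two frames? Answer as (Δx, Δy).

(-0.4, -1.3)

From the two frames, the brown cylinder sits at roughly (9.7, 6.6) before and (9.3, 5.3) after.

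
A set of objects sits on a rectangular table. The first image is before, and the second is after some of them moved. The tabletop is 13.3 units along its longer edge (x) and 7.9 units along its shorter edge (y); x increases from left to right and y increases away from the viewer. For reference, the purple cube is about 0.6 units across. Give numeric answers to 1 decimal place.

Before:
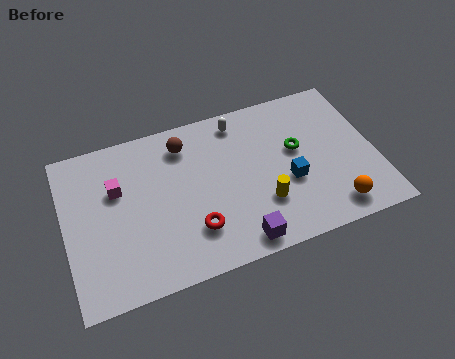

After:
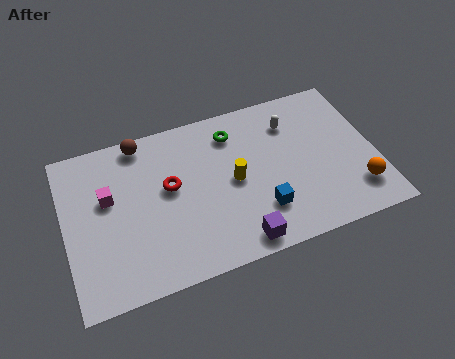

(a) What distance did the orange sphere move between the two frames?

1.3

The orange sphere was near (11.2, 1.2) before and (12.3, 1.8) after, so it travelled √(1.1² + 0.6²) ≈ 1.3 units.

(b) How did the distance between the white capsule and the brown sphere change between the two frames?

+4.1

They were about 2.4 units apart before and 6.5 after — 4.1 units further apart.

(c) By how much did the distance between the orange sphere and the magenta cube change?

+1.1

Before: roughly 9.7 units apart; after: 10.8. That's 1.1 units further apart.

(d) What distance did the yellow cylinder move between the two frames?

1.9

The yellow cylinder moved from about (8.3, 2.4) to (7.2, 3.9), a distance of √(1.1² + 1.5²) ≈ 1.9.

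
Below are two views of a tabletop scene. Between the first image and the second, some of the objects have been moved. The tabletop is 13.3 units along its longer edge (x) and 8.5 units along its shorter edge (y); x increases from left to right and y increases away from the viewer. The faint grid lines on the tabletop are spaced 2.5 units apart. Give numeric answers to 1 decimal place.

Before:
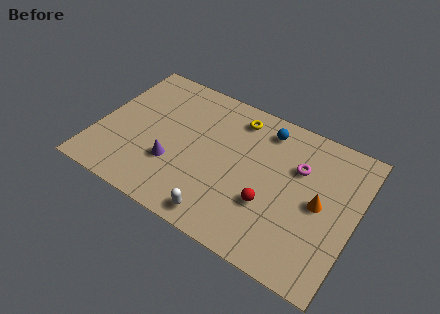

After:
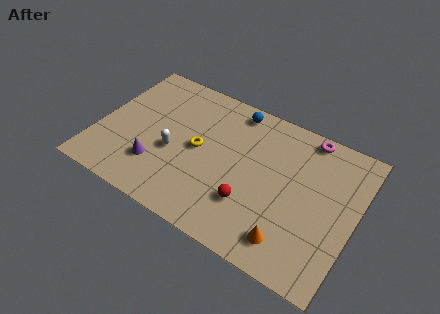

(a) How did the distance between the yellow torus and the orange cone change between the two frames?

+0.4

The distance was about 5.5 in the first image and 5.9 in the second, so they moved 0.4 units further apart.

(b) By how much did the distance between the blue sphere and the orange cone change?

+2.8

Before: roughly 4.3 units apart; after: 7.1. That's 2.8 units further apart.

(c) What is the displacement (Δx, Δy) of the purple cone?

(-0.8, -0.5)

From the two frames, the purple cone sits at roughly (4.1, 2.8) before and (3.3, 2.3) after.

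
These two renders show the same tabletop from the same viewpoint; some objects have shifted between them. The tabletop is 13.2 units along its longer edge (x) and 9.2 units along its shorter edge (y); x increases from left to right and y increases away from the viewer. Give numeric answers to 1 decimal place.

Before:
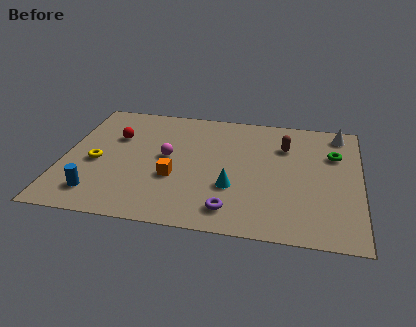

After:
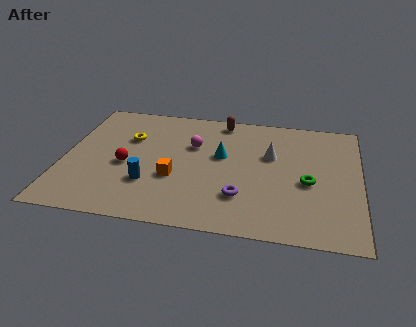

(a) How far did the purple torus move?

1.1

The purple torus was near (7.6, 1.5) before and (8.0, 2.5) after, so it travelled √(0.4² + 1.0²) ≈ 1.1 units.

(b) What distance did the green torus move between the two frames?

2.5

The green torus moved from about (12.0, 6.3) to (10.9, 4.0), a distance of √(1.1² + 2.3²) ≈ 2.5.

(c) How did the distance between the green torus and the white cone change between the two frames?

+0.8

The distance was about 1.7 in the first image and 2.5 in the second, so they moved 0.8 units further apart.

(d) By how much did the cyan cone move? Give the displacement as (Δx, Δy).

(-0.6, 2.3)

The cyan cone was at about (7.6, 3.1) and moved to about (7.0, 5.4).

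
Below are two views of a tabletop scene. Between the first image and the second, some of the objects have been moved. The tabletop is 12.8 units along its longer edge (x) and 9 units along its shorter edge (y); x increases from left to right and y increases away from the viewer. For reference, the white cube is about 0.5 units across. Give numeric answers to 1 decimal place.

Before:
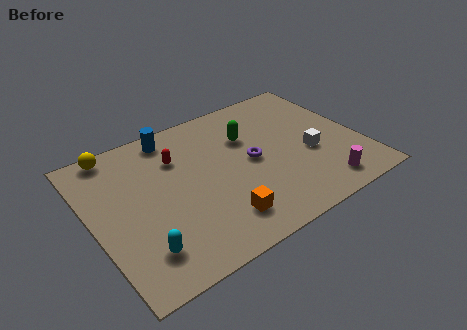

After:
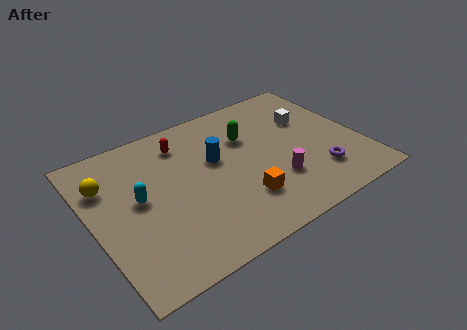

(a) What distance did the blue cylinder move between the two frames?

3.0

The blue cylinder was near (4.3, 7.9) before and (6.0, 5.4) after, so it travelled √(1.7² + 2.5²) ≈ 3.0 units.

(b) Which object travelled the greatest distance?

the purple torus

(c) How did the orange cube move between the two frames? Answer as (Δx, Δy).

(1.2, 0.6)

From the two frames, the orange cube sits at roughly (5.5, 1.8) before and (6.7, 2.4) after.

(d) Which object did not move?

the green capsule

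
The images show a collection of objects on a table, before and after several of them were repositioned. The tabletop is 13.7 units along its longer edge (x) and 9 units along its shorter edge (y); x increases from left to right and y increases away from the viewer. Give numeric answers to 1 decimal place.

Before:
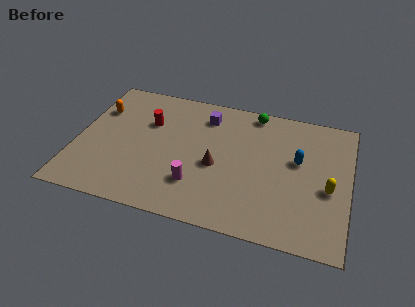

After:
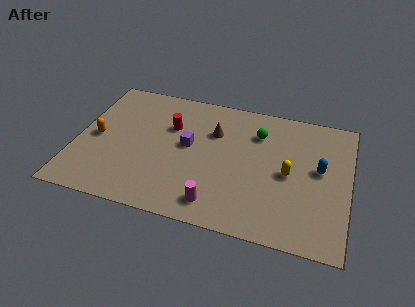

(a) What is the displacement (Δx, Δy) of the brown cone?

(-0.3, 2.3)

From the two frames, the brown cone sits at roughly (7.1, 3.9) before and (6.8, 6.2) after.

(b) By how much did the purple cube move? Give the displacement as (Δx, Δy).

(-0.7, -2.3)

The purple cube was at about (6.3, 7.2) and moved to about (5.6, 4.9).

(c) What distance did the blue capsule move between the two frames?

1.1

The blue capsule was near (11.1, 5.3) before and (12.2, 5.0) after, so it travelled √(1.1² + 0.3²) ≈ 1.1 units.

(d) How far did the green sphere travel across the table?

1.4

From (8.7, 8.1) to (9.0, 6.7), the green sphere covered √(0.3² + 1.4²) ≈ 1.4 units.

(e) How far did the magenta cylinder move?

1.5

The magenta cylinder moved from about (6.2, 2.4) to (7.3, 1.4), a distance of √(1.1² + 1.0²) ≈ 1.5.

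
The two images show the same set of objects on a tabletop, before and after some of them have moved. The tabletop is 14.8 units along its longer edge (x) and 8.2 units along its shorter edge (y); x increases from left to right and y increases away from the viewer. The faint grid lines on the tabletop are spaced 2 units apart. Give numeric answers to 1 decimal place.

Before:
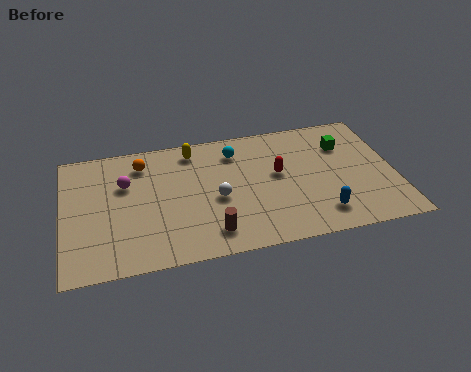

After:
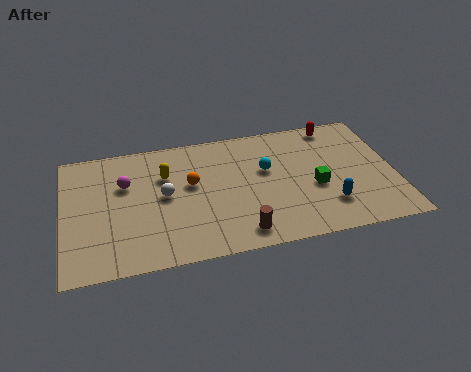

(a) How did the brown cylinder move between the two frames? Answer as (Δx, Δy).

(1.3, -0.3)

From the two frames, the brown cylinder sits at roughly (6.4, 1.5) before and (7.7, 1.2) after.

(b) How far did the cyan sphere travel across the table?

2.0

From (7.8, 6.5) to (9.1, 5.0), the cyan sphere covered √(1.3² + 1.5²) ≈ 2.0 units.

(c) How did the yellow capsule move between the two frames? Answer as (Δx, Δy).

(-1.3, -1.4)

From the two frames, the yellow capsule sits at roughly (5.9, 7.0) before and (4.6, 5.6) after.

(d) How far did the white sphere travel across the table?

2.4

The white sphere moved from about (6.8, 3.6) to (4.5, 4.3), a distance of √(2.3² + 0.7²) ≈ 2.4.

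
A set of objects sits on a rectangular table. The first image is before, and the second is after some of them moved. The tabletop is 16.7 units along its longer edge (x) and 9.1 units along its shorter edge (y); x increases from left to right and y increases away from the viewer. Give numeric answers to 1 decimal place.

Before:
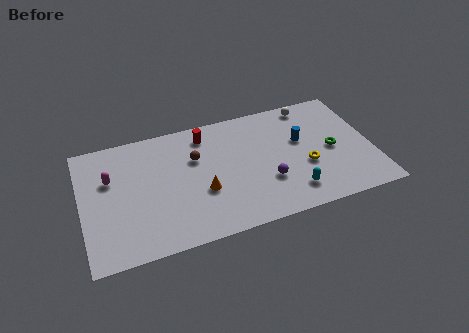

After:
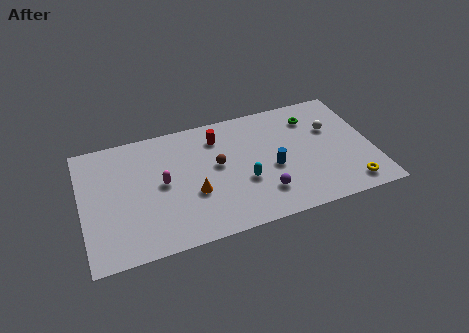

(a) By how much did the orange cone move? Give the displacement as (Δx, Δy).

(-0.5, 0.0)

The orange cone started near (6.8, 3.4) and ended near (6.3, 3.4).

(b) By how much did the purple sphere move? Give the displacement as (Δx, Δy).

(-0.3, -0.8)

The purple sphere was at about (10.5, 3.0) and moved to about (10.2, 2.2).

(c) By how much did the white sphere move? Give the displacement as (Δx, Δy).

(1.0, -2.2)

The white sphere was at about (13.5, 8.1) and moved to about (14.5, 5.9).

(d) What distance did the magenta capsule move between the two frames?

3.1

The magenta capsule moved from about (1.7, 5.9) to (4.6, 4.7), a distance of √(2.9² + 1.2²) ≈ 3.1.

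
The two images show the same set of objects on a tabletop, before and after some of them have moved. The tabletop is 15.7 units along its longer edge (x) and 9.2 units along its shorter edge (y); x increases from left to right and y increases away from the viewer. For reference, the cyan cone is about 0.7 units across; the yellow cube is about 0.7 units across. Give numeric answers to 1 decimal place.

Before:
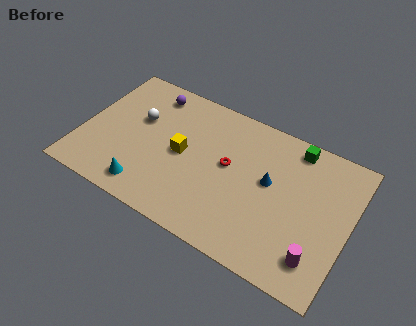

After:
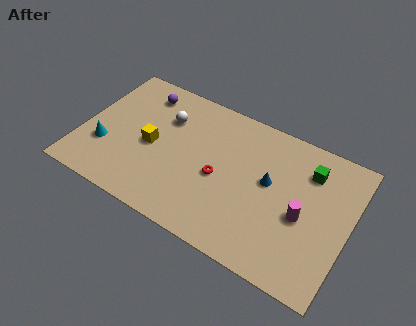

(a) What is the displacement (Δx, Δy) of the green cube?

(1.0, -1.1)

The green cube was at about (12.1, 8.1) and moved to about (13.1, 7.0).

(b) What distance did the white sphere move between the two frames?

1.7

From (3.1, 5.7) to (4.6, 6.5), the white sphere covered √(1.5² + 0.8²) ≈ 1.7 units.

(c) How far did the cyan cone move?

3.2

From (4.3, 1.4) to (1.5, 3.0), the cyan cone covered √(2.8² + 1.6²) ≈ 3.2 units.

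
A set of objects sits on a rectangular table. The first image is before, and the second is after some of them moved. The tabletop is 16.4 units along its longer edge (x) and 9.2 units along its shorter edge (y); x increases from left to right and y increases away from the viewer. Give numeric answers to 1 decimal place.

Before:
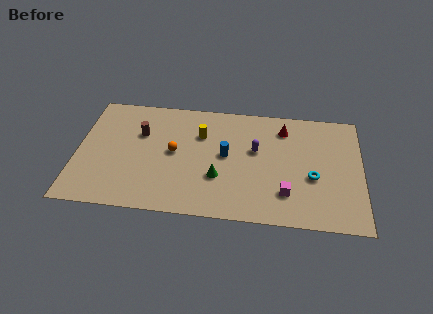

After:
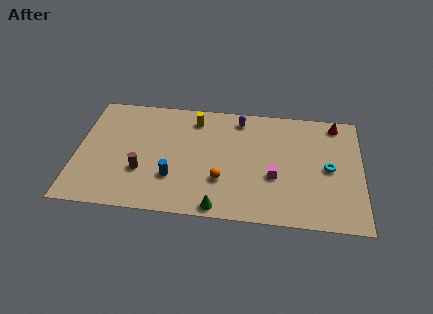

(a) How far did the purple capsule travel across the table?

2.6

The purple capsule was near (10.3, 5.5) before and (9.3, 7.9) after, so it travelled √(1.0² + 2.4²) ≈ 2.6 units.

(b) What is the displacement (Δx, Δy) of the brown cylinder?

(0.2, -3.0)

From the two frames, the brown cylinder sits at roughly (3.6, 6.1) before and (3.8, 3.1) after.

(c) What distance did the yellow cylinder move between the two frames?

1.3

From (7.1, 6.4) to (6.7, 7.6), the yellow cylinder covered √(0.4² + 1.2²) ≈ 1.3 units.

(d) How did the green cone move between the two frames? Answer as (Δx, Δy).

(0.1, -2.3)

From the two frames, the green cone sits at roughly (8.2, 3.1) before and (8.3, 0.8) after.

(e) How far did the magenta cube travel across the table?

1.4

The magenta cube moved from about (12.1, 2.3) to (11.4, 3.5), a distance of √(0.7² + 1.2²) ≈ 1.4.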